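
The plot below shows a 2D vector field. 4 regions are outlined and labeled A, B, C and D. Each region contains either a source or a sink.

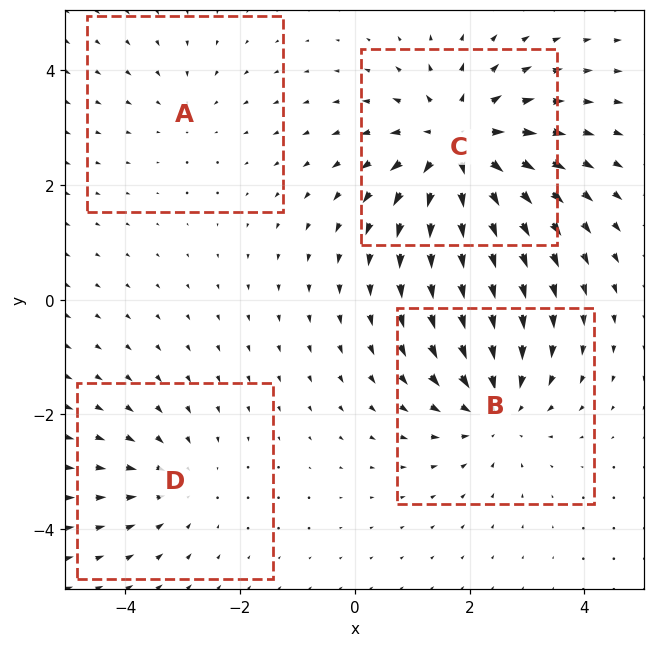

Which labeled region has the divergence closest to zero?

Divergence at each region's feature centre — A: about -2, B: about -4, C: about +6, D: about -3. Region A is closest to zero.

A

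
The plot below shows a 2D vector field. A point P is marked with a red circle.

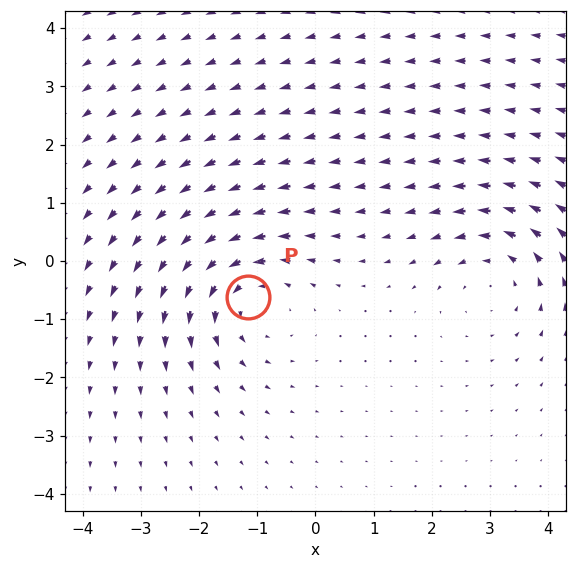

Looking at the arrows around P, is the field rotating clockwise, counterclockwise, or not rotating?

counterclockwise

Near P at (-1.2, -0.6) the arrows circulate counterclockwise. The curl (z-component) there is about +4; positive curl means counterclockwise rotation.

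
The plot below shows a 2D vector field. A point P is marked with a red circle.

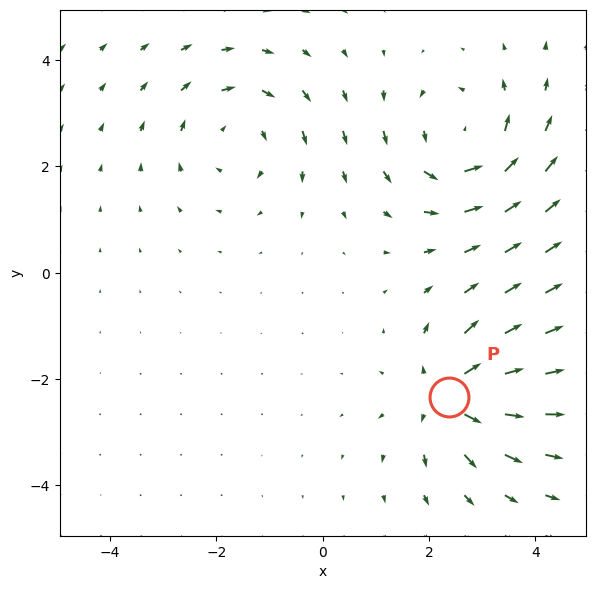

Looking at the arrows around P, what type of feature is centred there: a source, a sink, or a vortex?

source

At P (2.4, -2.3) the arrows spread outward. Divergence about +6, curl ≈0 — positive divergence with near-zero curl is a source.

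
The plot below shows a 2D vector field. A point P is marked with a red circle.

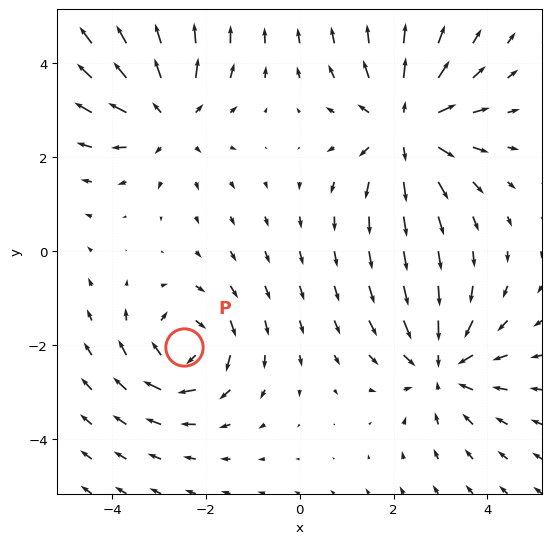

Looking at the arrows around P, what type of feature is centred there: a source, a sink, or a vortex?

At P (-2.5, -2.0) the arrows circulate clockwise. Divergence ≈0, curl about -4 — near-zero divergence with nonzero curl is a vortex.

vortex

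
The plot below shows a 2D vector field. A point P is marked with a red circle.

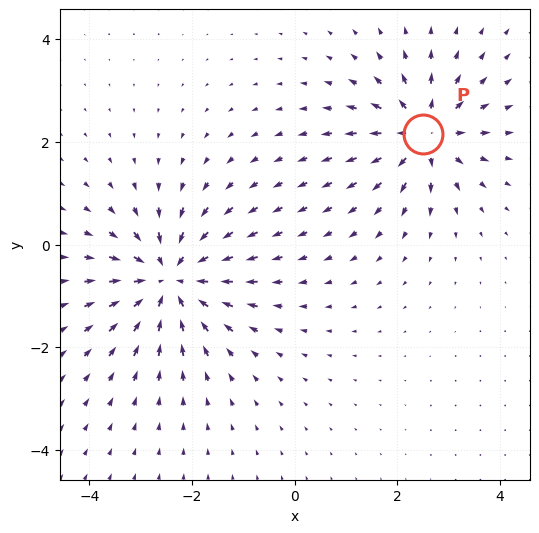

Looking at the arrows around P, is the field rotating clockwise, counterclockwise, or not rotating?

not rotating

Near P at (2.5, 2.2) the arrows show no circulation. The curl there is ≈0.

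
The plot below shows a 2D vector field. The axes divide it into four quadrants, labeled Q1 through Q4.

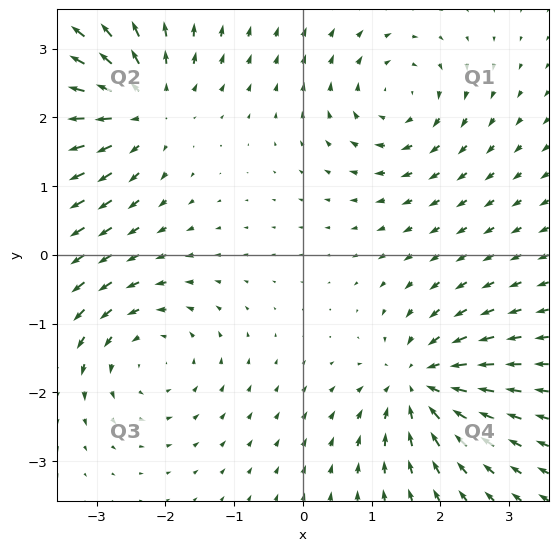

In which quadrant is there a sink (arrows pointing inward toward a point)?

Q4

The sink sits at approximately (1.7, -1.9), which lies in quadrant Q4. The divergence there is about -6, negative as expected for a sink.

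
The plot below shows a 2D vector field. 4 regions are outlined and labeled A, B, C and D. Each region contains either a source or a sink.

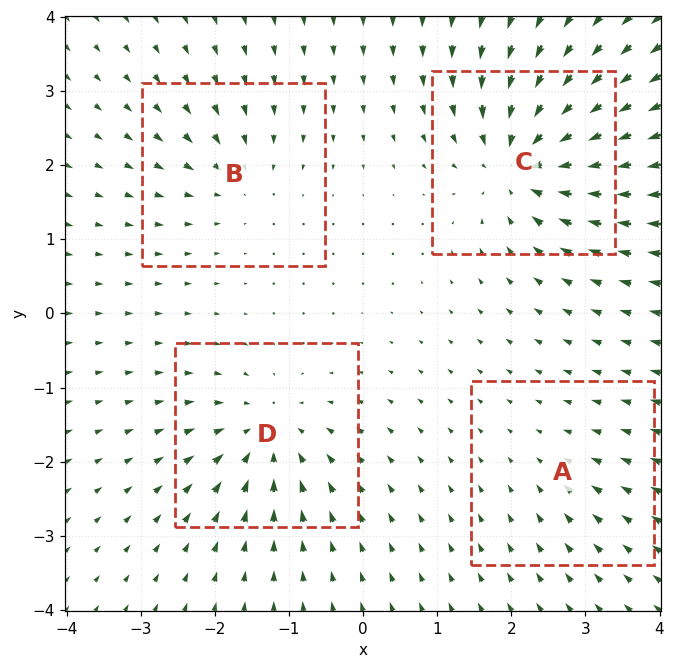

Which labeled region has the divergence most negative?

C

Divergence at each region's feature centre — A: about -2, B: about -4, C: about -8, D: about -6. Region C is most negative.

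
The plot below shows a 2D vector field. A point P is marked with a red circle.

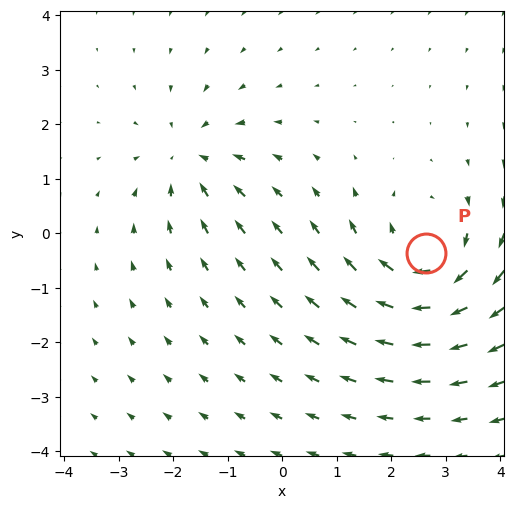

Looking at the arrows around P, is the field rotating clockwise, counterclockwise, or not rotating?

Near P at (2.6, -0.4) the arrows circulate clockwise. The curl (z-component) there is about -4; negative curl means clockwise rotation.

clockwise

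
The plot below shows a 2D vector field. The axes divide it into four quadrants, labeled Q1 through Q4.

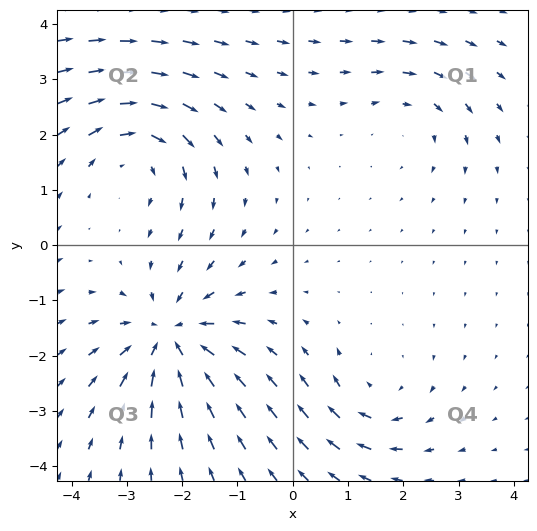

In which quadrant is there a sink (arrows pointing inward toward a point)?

Q3

The sink sits at approximately (-2.2, -1.7), which lies in quadrant Q3. The divergence there is about -5, negative as expected for a sink.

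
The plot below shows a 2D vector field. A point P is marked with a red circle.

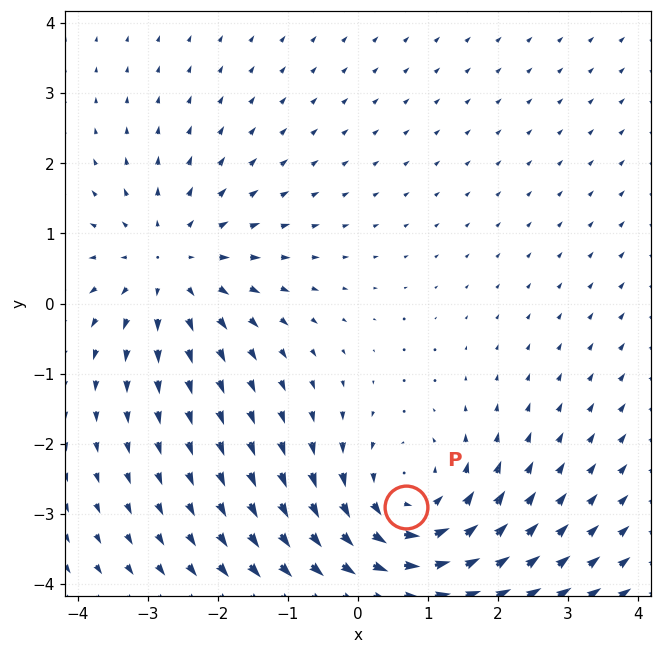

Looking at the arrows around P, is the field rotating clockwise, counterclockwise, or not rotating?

Near P at (0.7, -2.9) the arrows circulate counterclockwise. The curl (z-component) there is about +4; positive curl means counterclockwise rotation.

counterclockwise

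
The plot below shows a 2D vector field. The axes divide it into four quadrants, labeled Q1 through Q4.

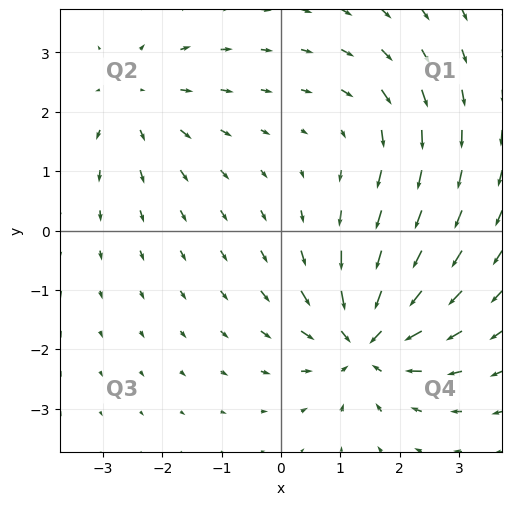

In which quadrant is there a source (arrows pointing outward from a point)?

The source sits at approximately (-2.5, 2.2), which lies in quadrant Q2. The divergence there is about +3, positive as expected for a source.

Q2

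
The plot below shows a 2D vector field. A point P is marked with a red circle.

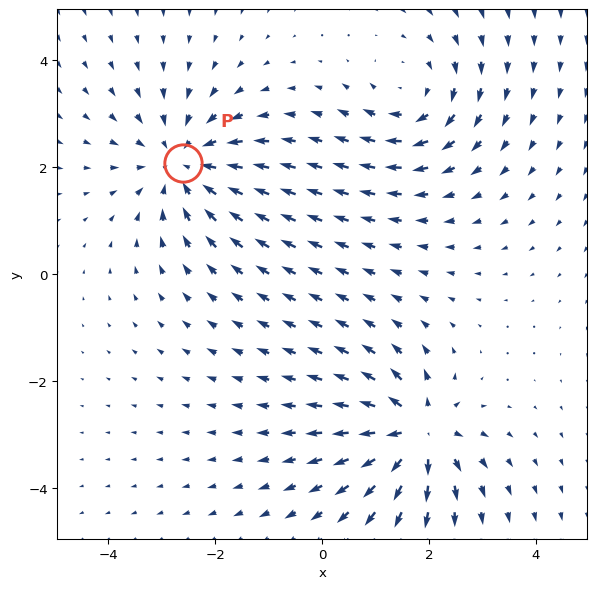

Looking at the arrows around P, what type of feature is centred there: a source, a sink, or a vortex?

sink

At P (-2.6, 2.1) the arrows converge inward. Divergence about -4, curl ≈0 — negative divergence with near-zero curl is a sink.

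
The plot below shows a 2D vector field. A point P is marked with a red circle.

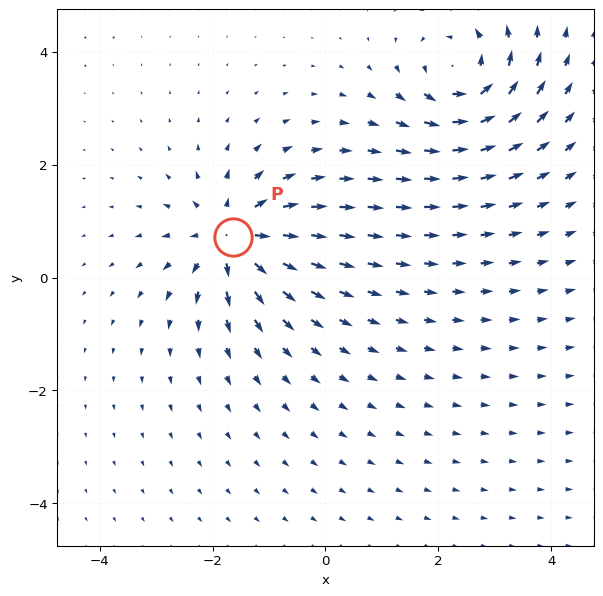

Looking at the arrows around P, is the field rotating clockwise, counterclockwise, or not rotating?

Near P at (-1.6, 0.7) the arrows show no circulation. The curl there is ≈0.

not rotating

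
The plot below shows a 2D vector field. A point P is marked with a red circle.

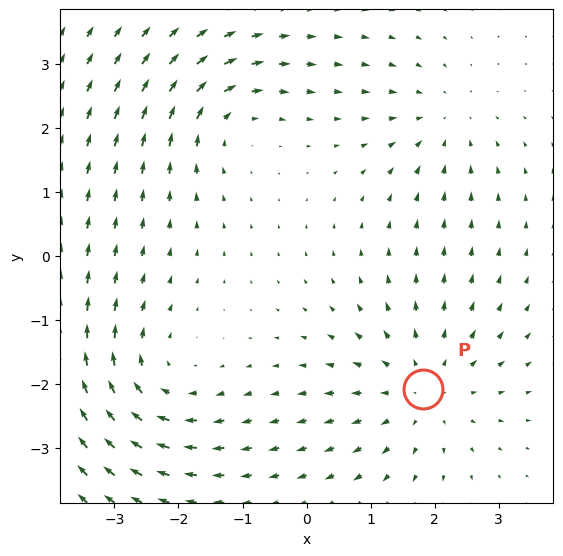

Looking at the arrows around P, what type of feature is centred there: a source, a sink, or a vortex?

At P (1.8, -2.1) the arrows spread outward. Divergence about +3, curl ≈0 — positive divergence with near-zero curl is a source.

source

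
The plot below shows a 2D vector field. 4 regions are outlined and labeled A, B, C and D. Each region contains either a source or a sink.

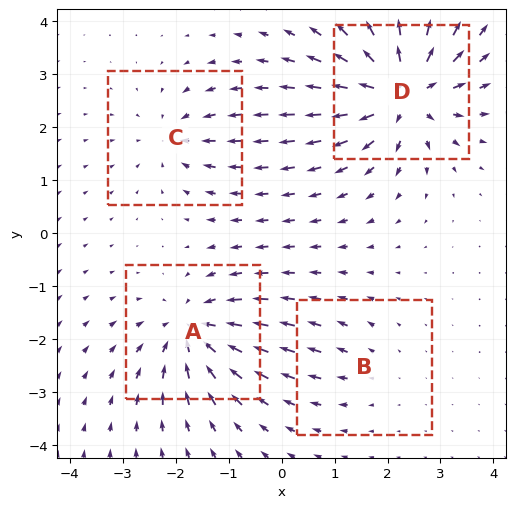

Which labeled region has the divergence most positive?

Divergence at each region's feature centre — A: about -7, B: about +2, C: about -4, D: about +9. Region D is most positive.

D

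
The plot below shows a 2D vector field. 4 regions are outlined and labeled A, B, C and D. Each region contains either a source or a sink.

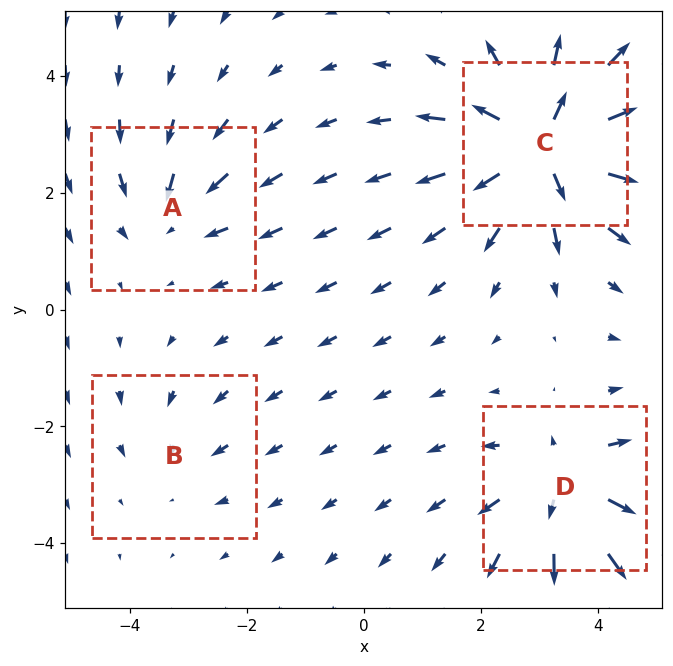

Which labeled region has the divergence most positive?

Divergence at each region's feature centre — A: about -3, B: about -2, C: about +8, D: about +5. Region C is most positive.

C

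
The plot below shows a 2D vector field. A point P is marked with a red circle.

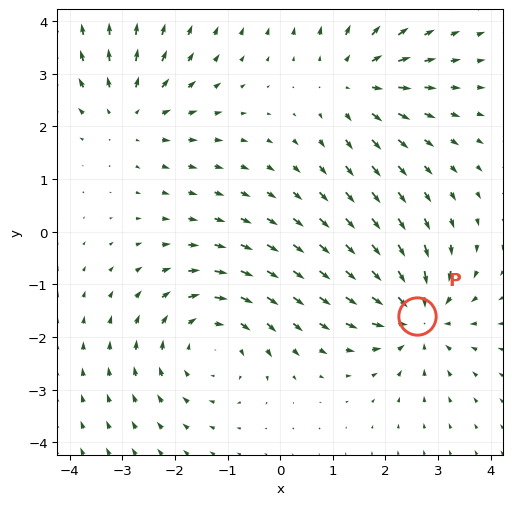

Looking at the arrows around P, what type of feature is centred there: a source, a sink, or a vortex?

At P (2.6, -1.6) the arrows converge inward. Divergence about -5, curl ≈0 — negative divergence with near-zero curl is a sink.

sink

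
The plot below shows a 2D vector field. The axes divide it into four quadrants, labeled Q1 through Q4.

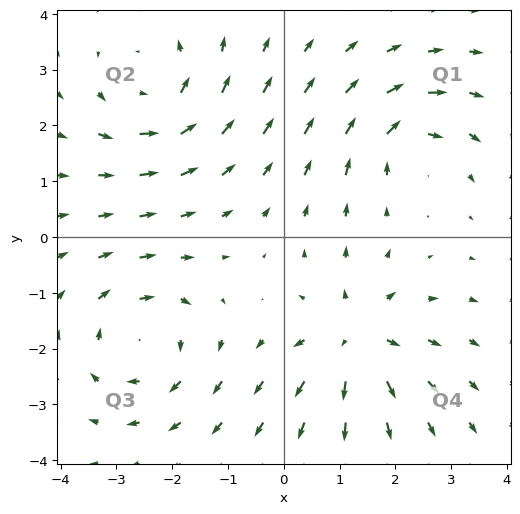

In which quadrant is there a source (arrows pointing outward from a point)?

The source sits at approximately (1.3, -1.8), which lies in quadrant Q4. The divergence there is about +5, positive as expected for a source.

Q4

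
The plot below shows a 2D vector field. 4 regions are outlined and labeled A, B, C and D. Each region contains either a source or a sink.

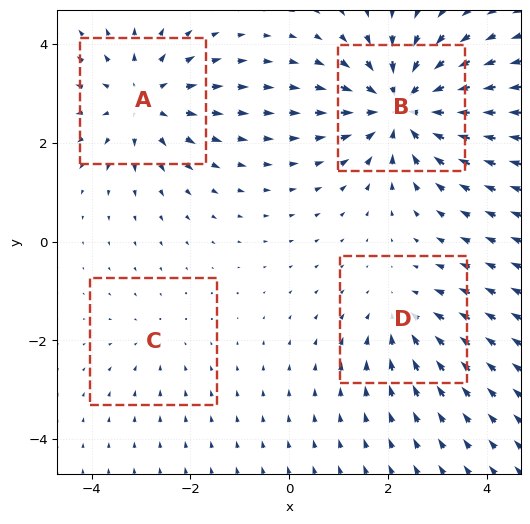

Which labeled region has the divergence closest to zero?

C

Divergence at each region's feature centre — A: about +5, B: about -7, C: about -2, D: about -3. Region C is closest to zero.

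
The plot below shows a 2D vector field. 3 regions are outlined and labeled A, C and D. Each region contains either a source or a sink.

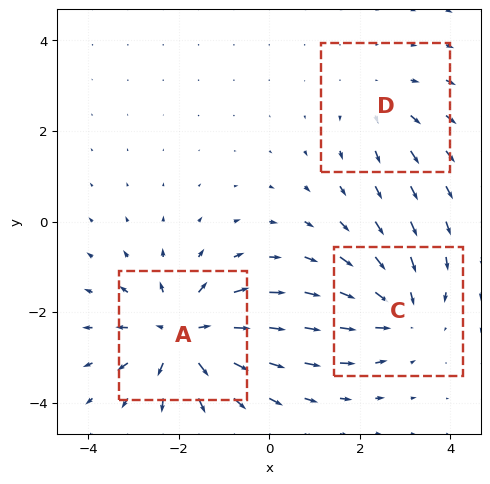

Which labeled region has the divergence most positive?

Divergence at each region's feature centre — A: about +4, C: about -3, D: about +2. Region A is most positive.

A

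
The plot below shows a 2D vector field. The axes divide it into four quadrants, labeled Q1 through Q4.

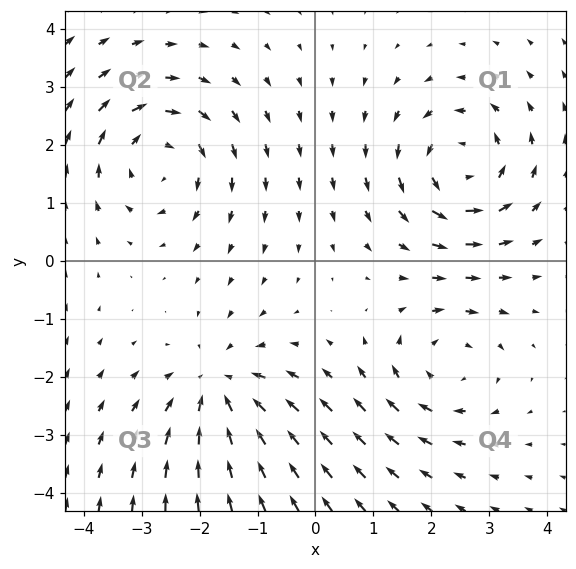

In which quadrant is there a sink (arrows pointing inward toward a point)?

Q3

The sink sits at approximately (-1.7, -2.2), which lies in quadrant Q3. The divergence there is about -3, negative as expected for a sink.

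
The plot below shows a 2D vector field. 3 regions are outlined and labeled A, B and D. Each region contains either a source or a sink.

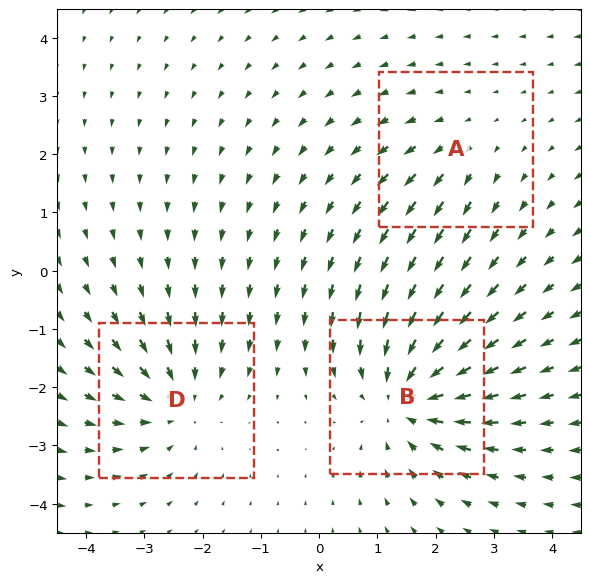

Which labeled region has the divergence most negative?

Divergence at each region's feature centre — A: about +2, B: about -5, D: about -3. Region B is most negative.

B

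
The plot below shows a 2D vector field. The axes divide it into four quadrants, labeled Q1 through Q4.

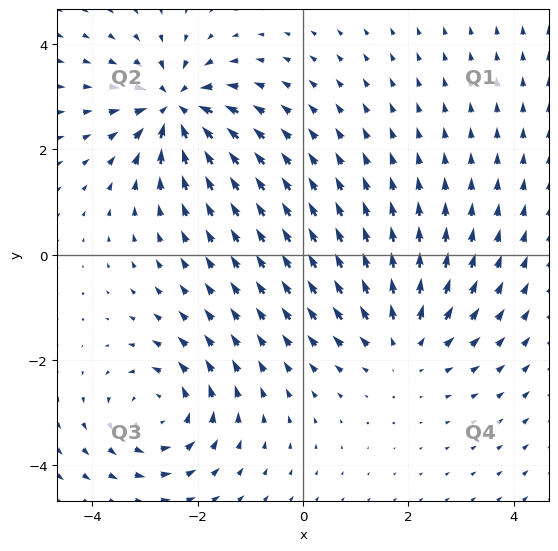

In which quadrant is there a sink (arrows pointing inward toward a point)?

Q2

The sink sits at approximately (-2.4, 2.8), which lies in quadrant Q2. The divergence there is about -5, negative as expected for a sink.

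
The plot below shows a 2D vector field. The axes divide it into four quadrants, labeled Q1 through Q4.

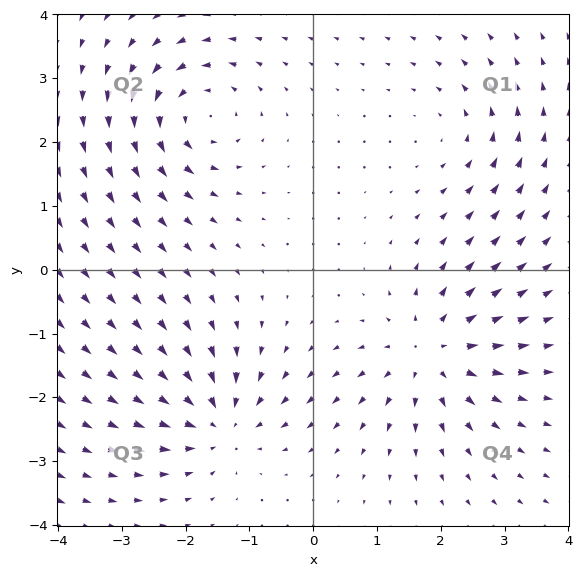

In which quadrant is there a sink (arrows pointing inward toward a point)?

Q3

The sink sits at approximately (-1.5, -2.4), which lies in quadrant Q3. The divergence there is about -6, negative as expected for a sink.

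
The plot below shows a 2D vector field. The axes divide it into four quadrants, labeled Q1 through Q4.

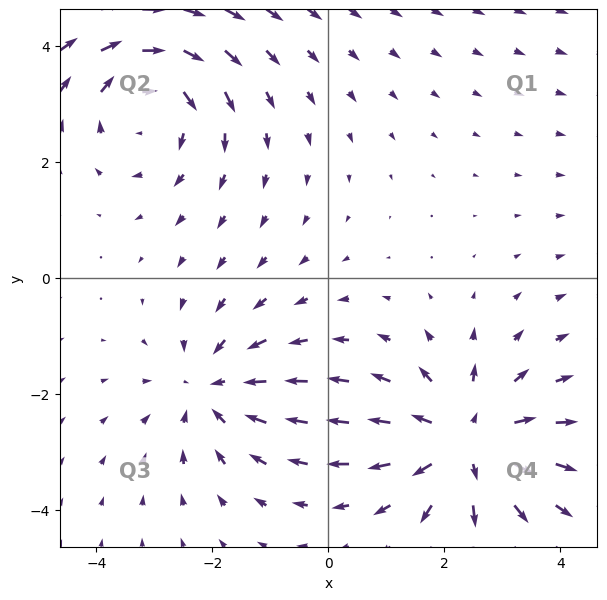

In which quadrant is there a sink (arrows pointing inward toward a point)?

The sink sits at approximately (-2.0, -1.9), which lies in quadrant Q3. The divergence there is about -4, negative as expected for a sink.

Q3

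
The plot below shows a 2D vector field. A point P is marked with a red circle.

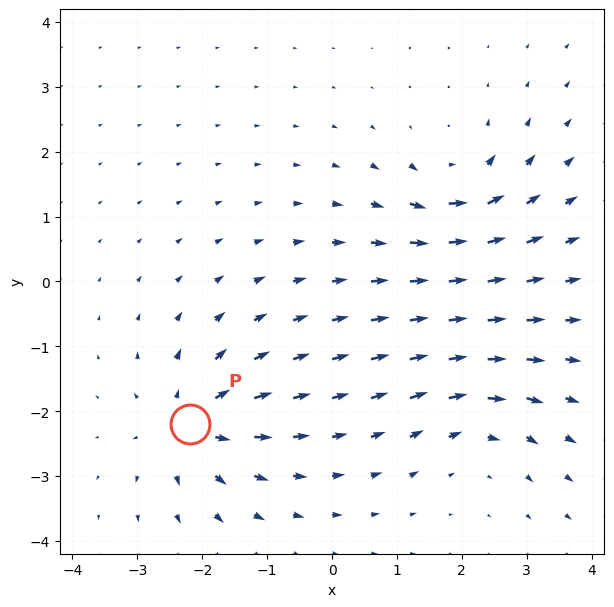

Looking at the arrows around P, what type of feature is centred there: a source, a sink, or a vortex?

source

At P (-2.2, -2.2) the arrows spread outward. Divergence about +7, curl ≈0 — positive divergence with near-zero curl is a source.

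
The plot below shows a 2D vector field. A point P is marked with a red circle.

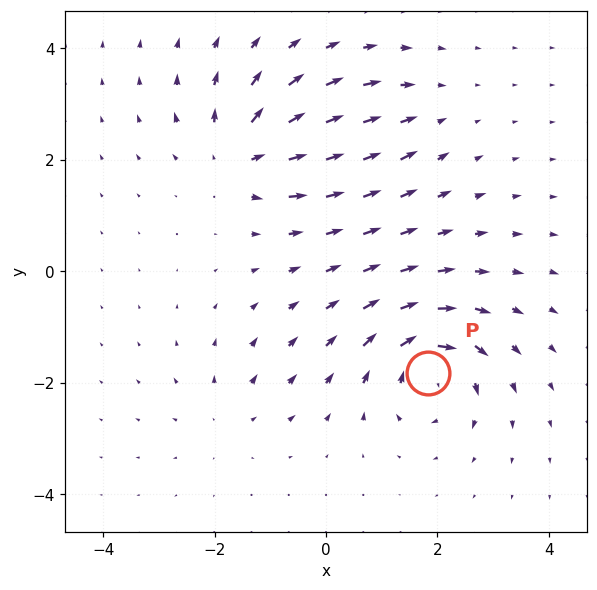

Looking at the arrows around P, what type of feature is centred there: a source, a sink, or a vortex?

vortex

At P (1.8, -1.8) the arrows circulate clockwise. Divergence ≈0, curl about -7 — near-zero divergence with nonzero curl is a vortex.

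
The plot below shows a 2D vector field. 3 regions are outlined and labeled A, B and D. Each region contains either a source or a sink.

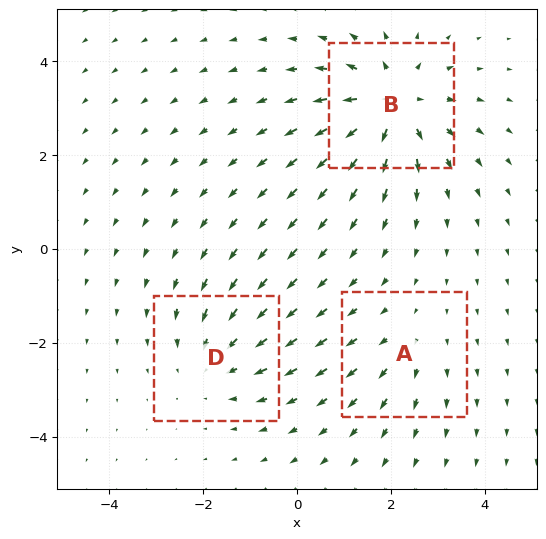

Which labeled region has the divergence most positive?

Divergence at each region's feature centre — A: about +2, B: about +5, D: about -3. Region B is most positive.

B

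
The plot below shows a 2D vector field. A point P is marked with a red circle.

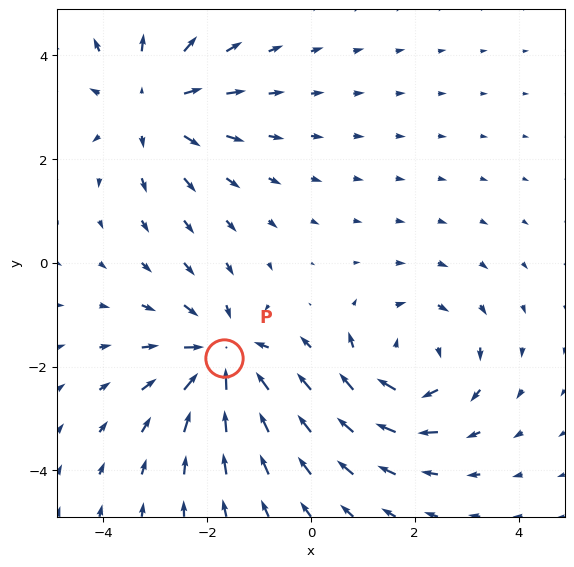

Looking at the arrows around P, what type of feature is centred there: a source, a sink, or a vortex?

At P (-1.7, -1.8) the arrows converge inward. Divergence about -5, curl ≈0 — negative divergence with near-zero curl is a sink.

sink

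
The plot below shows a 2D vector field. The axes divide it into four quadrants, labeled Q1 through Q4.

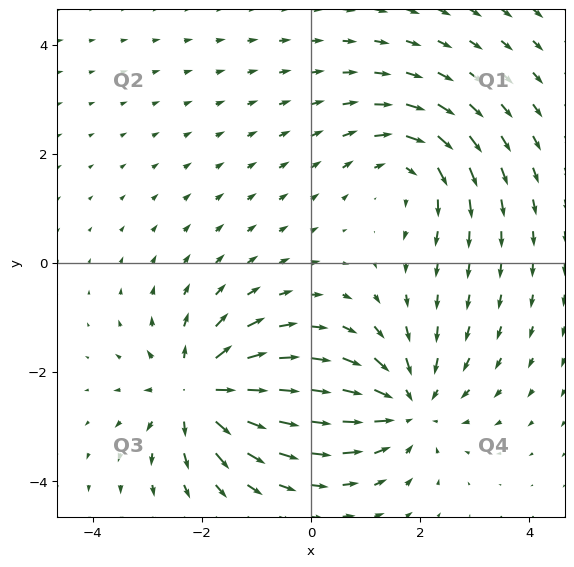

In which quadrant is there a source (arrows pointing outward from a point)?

The source sits at approximately (-2.0, -2.4), which lies in quadrant Q3. The divergence there is about +6, positive as expected for a source.

Q3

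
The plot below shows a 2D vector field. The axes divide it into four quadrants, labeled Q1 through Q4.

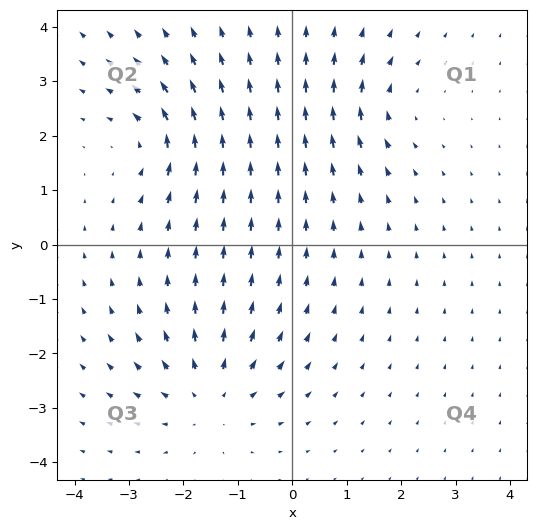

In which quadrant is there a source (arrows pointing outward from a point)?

Q3

The source sits at approximately (-1.5, -2.8), which lies in quadrant Q3. The divergence there is about +4, positive as expected for a source.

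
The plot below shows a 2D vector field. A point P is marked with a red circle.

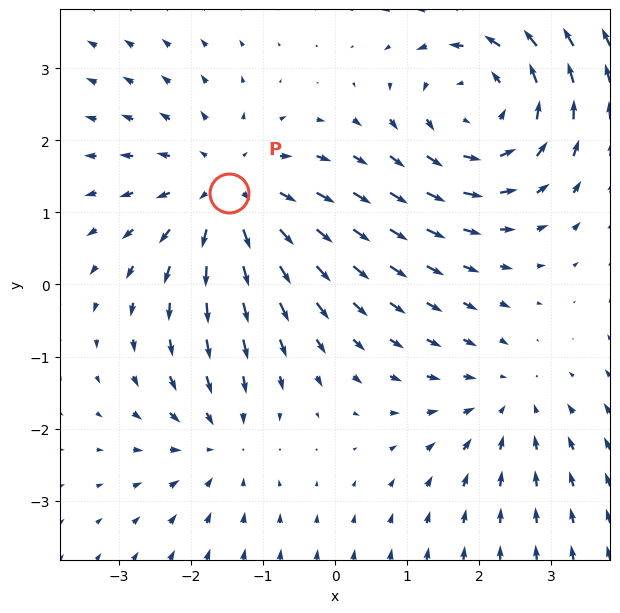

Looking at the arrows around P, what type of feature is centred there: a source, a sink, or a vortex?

At P (-1.5, 1.3) the arrows spread outward. Divergence about +4, curl ≈0 — positive divergence with near-zero curl is a source.

source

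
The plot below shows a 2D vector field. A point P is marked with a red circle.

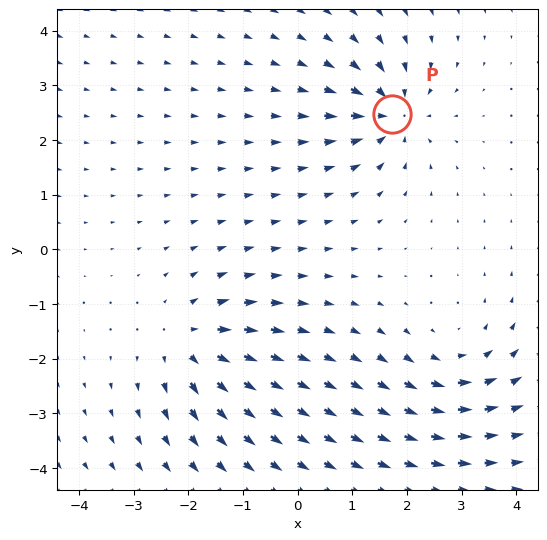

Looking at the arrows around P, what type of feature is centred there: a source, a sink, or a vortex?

sink

At P (1.7, 2.5) the arrows converge inward. Divergence about -4, curl ≈0 — negative divergence with near-zero curl is a sink.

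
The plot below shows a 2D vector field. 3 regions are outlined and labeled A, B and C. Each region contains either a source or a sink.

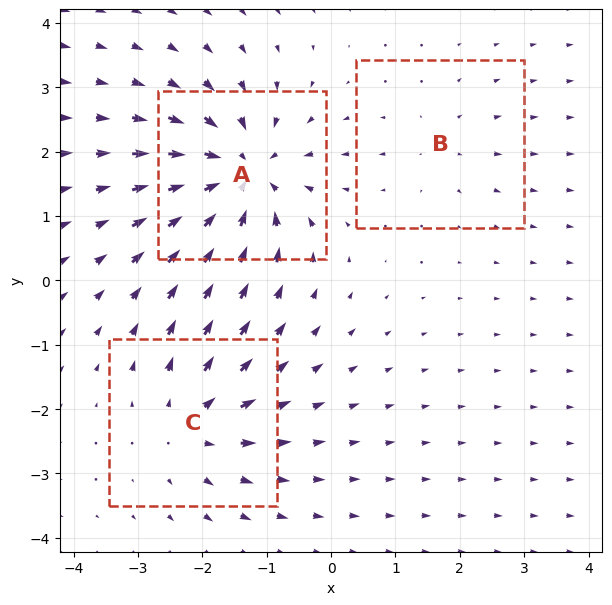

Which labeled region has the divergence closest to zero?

B

Divergence at each region's feature centre — A: about -6, B: about +2, C: about +4. Region B is closest to zero.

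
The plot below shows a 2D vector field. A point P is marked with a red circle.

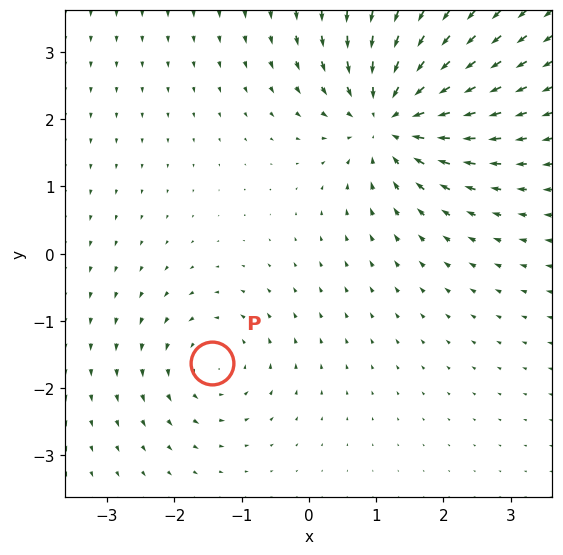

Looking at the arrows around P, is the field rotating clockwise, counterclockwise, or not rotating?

Near P at (-1.4, -1.6) the arrows circulate counterclockwise. The curl (z-component) there is about +3; positive curl means counterclockwise rotation.

counterclockwise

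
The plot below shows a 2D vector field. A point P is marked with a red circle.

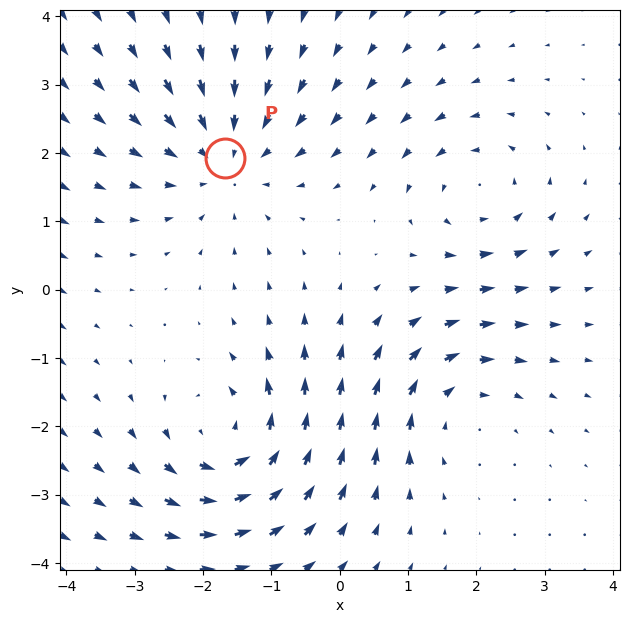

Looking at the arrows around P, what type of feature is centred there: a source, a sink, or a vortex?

sink

At P (-1.7, 1.9) the arrows converge inward. Divergence about -4, curl ≈0 — negative divergence with near-zero curl is a sink.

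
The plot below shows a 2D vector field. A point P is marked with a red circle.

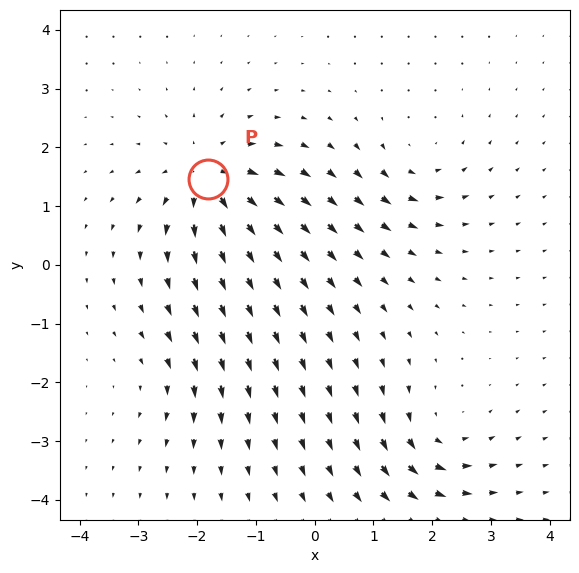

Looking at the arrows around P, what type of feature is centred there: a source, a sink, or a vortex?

source

At P (-1.8, 1.5) the arrows spread outward. Divergence about +6, curl ≈0 — positive divergence with near-zero curl is a source.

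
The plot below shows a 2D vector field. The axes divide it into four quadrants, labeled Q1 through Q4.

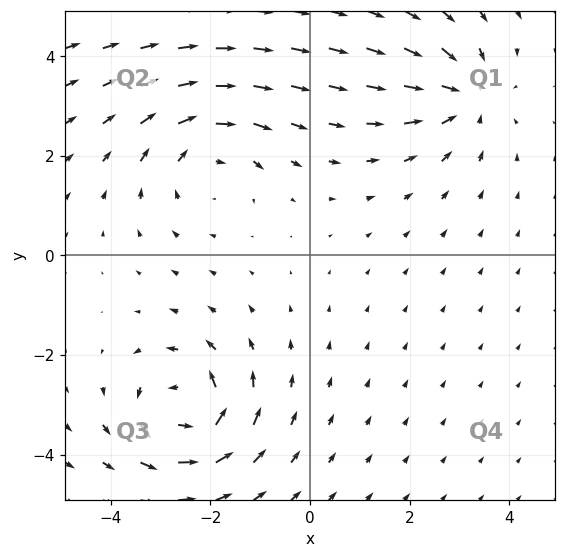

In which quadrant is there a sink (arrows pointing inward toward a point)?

Q1

The sink sits at approximately (3.1, 3.2), which lies in quadrant Q1. The divergence there is about -4, negative as expected for a sink.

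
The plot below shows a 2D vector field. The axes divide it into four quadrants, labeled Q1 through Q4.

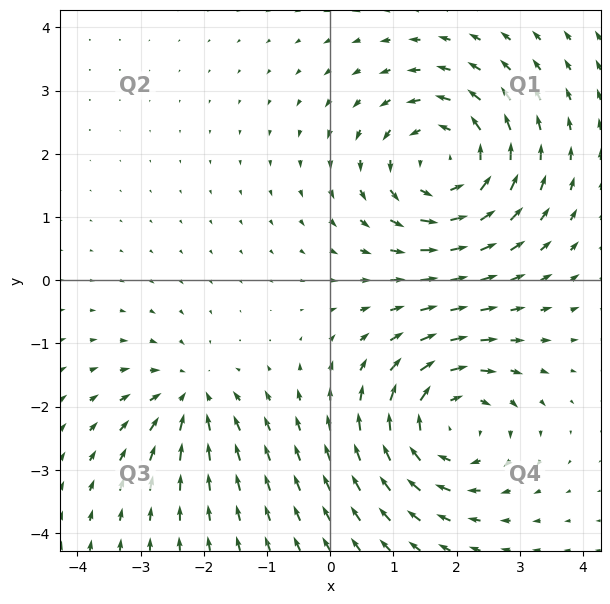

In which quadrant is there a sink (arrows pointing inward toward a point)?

The sink sits at approximately (-2.2, -1.8), which lies in quadrant Q3. The divergence there is about -4, negative as expected for a sink.

Q3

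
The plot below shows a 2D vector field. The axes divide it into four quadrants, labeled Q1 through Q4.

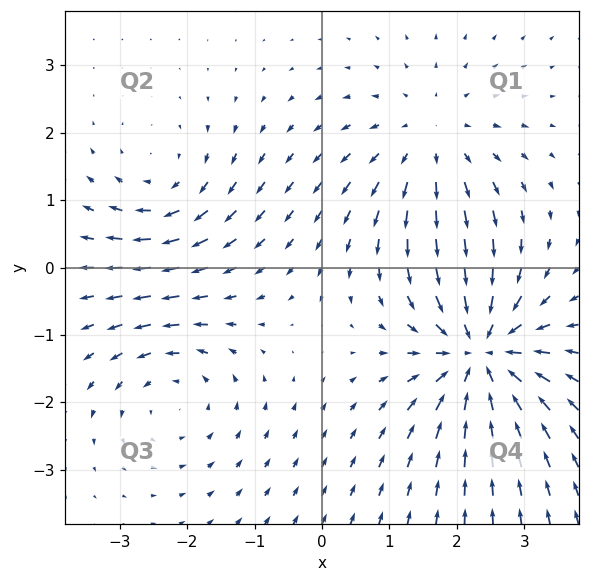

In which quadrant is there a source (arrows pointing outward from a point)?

Q1

The source sits at approximately (1.6, 1.9), which lies in quadrant Q1. The divergence there is about +3, positive as expected for a source.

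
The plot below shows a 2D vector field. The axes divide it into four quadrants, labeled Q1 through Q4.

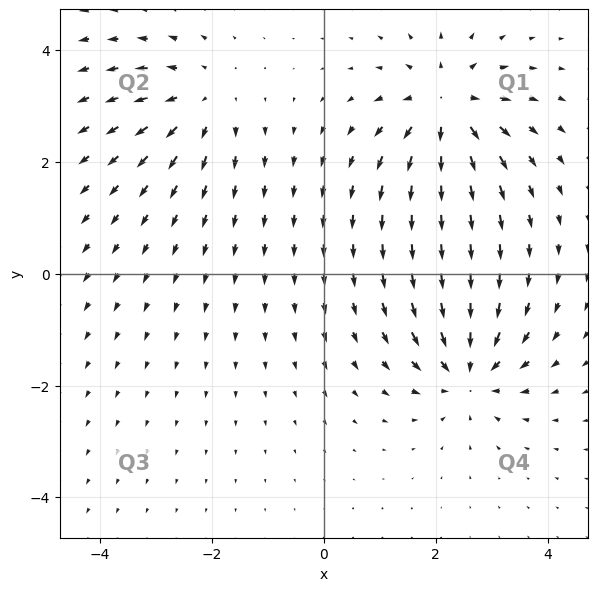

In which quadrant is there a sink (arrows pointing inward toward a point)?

Q4

The sink sits at approximately (2.6, -1.8), which lies in quadrant Q4. The divergence there is about -4, negative as expected for a sink.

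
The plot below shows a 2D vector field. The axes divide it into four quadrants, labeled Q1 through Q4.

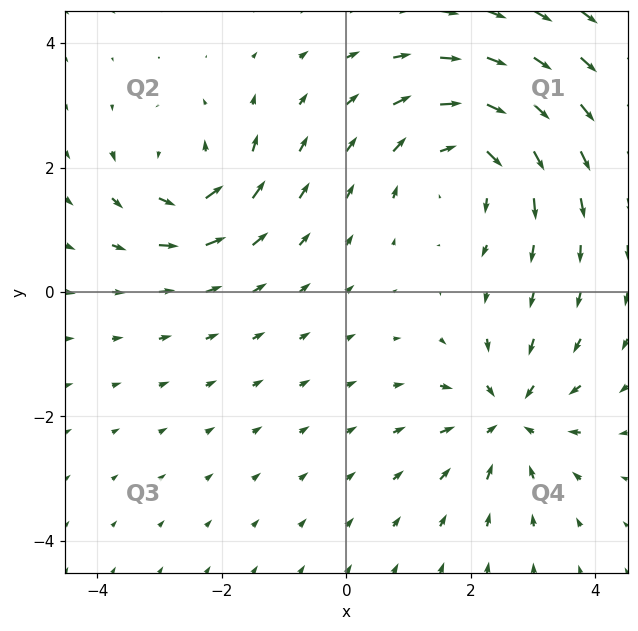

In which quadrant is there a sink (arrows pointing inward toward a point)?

Q4

The sink sits at approximately (2.6, -2.0), which lies in quadrant Q4. The divergence there is about -4, negative as expected for a sink.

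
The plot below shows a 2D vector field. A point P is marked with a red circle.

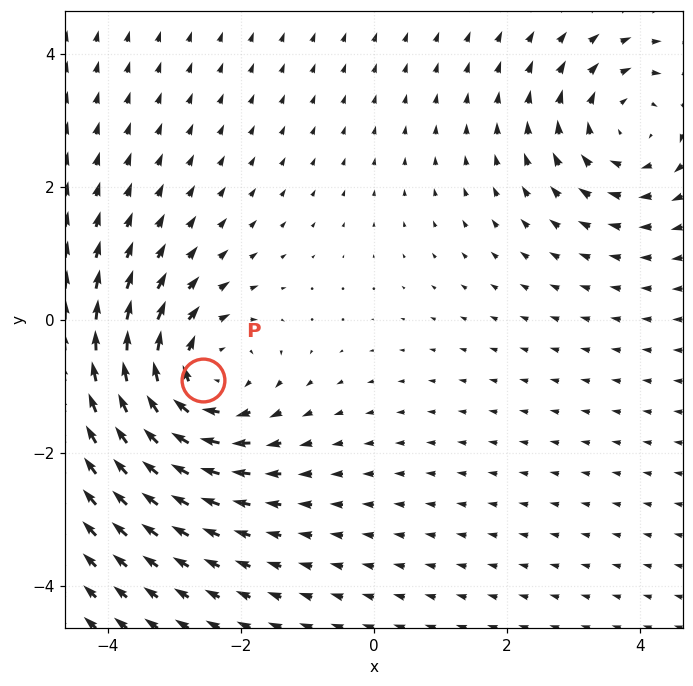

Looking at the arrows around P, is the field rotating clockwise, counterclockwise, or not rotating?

clockwise

Near P at (-2.6, -0.9) the arrows circulate clockwise. The curl (z-component) there is about -4; negative curl means clockwise rotation.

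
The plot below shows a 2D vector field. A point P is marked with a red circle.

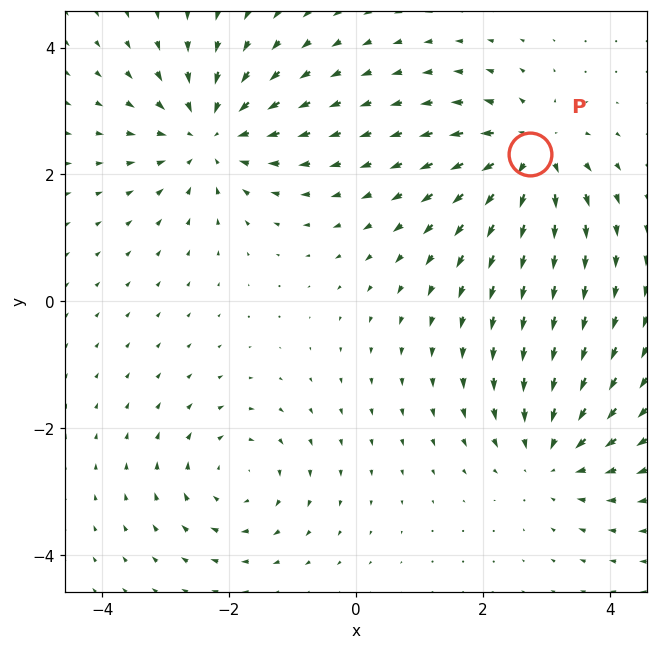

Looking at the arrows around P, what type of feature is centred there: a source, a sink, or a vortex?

At P (2.7, 2.3) the arrows spread outward. Divergence about +5, curl ≈0 — positive divergence with near-zero curl is a source.

source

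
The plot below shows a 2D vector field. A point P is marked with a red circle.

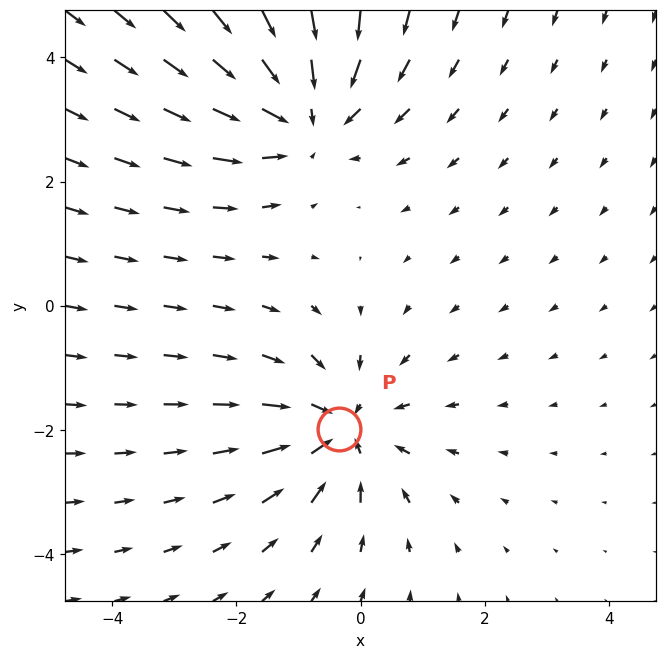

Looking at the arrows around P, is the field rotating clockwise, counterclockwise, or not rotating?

Near P at (-0.3, -2.0) the arrows show no circulation. The curl there is ≈0.

not rotating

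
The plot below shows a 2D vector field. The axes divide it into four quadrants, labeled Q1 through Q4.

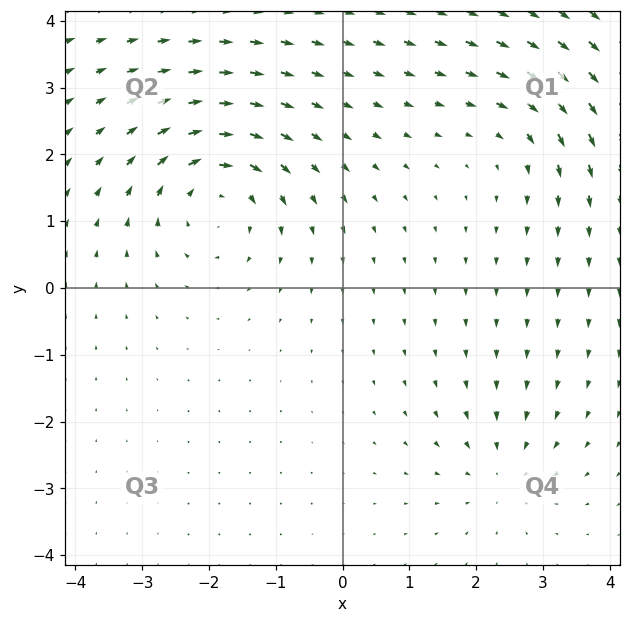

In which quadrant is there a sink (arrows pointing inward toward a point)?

Q4

The sink sits at approximately (2.4, -2.8), which lies in quadrant Q4. The divergence there is about -3, negative as expected for a sink.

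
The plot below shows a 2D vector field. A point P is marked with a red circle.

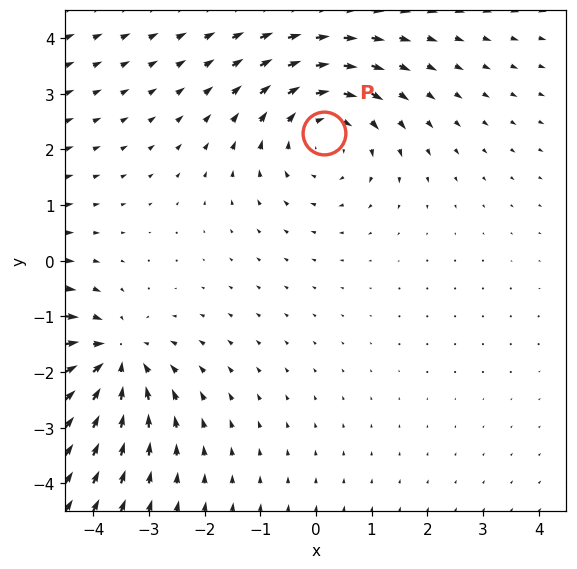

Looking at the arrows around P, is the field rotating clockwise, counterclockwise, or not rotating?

Near P at (0.1, 2.3) the arrows circulate clockwise. The curl (z-component) there is about -3; negative curl means clockwise rotation.

clockwise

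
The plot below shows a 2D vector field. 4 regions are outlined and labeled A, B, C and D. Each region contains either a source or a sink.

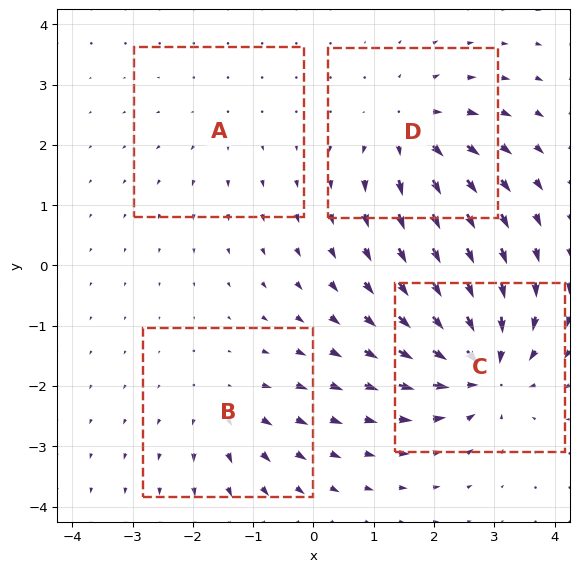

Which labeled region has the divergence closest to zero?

A

Divergence at each region's feature centre — A: about +2, B: about +4, C: about -8, D: about +6. Region A is closest to zero.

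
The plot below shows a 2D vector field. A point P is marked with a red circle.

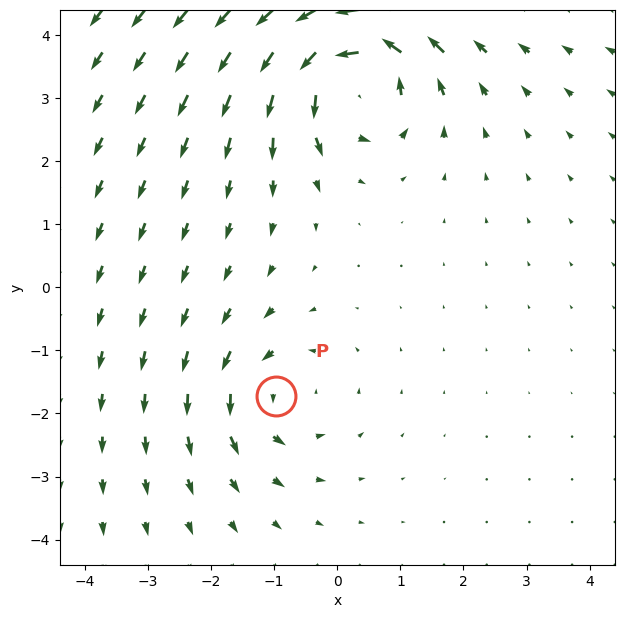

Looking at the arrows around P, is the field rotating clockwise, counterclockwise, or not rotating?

counterclockwise

Near P at (-1.0, -1.7) the arrows circulate counterclockwise. The curl (z-component) there is about +3; positive curl means counterclockwise rotation.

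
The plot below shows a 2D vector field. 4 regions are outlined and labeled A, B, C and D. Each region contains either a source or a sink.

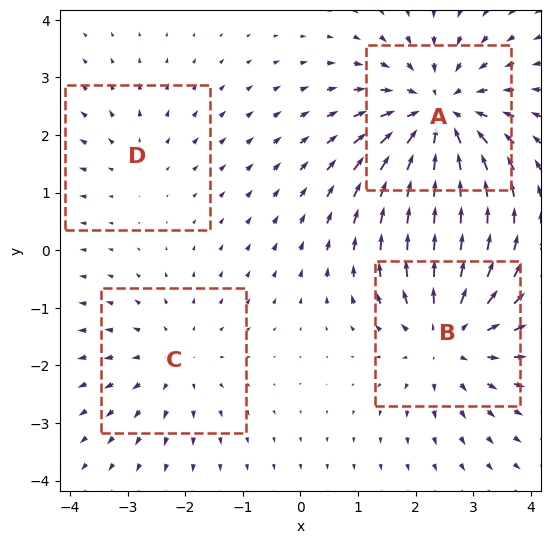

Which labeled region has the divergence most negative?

A

Divergence at each region's feature centre — A: about -6, B: about +5, C: about +3, D: about +2. Region A is most negative.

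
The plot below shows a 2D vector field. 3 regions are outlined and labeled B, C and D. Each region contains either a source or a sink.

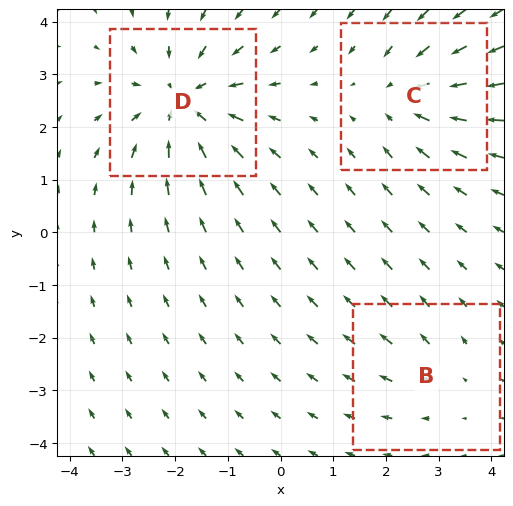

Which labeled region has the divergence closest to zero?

B

Divergence at each region's feature centre — B: about +2, C: about -3, D: about -5. Region B is closest to zero.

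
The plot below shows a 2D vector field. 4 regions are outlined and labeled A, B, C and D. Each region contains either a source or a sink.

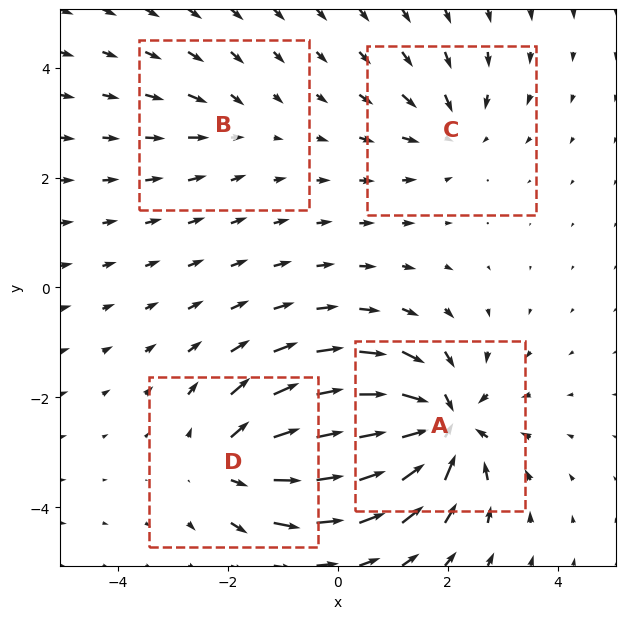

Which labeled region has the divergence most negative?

Divergence at each region's feature centre — A: about -8, B: about -2, C: about -4, D: about +5. Region A is most negative.

A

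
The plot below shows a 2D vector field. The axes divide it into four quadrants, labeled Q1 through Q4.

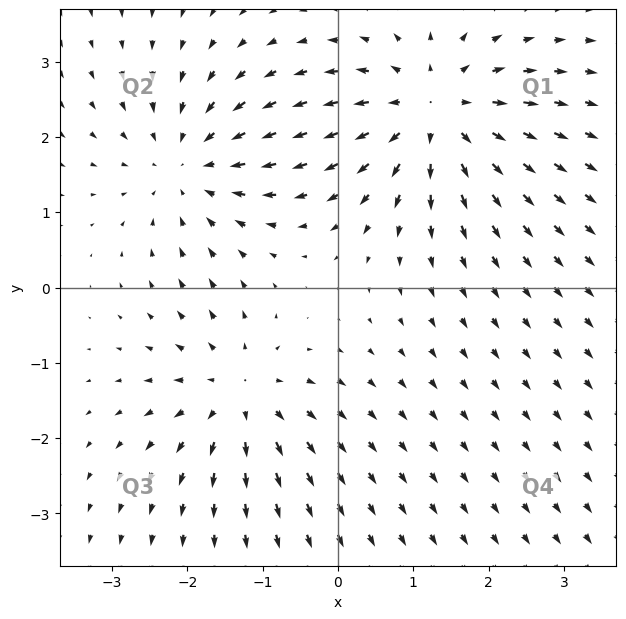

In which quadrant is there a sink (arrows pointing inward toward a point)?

Q2

The sink sits at approximately (-2.0, 1.6), which lies in quadrant Q2. The divergence there is about -4, negative as expected for a sink.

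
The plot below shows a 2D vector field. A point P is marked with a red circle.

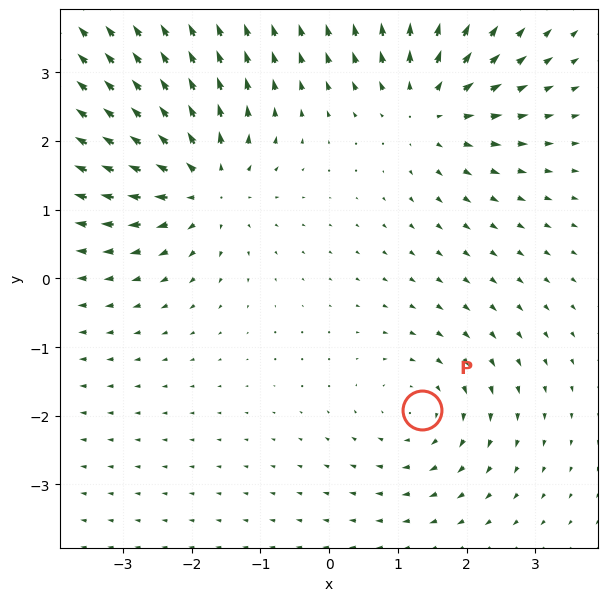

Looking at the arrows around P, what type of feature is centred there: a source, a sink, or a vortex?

At P (1.3, -1.9) the arrows circulate clockwise. Divergence ≈0, curl about -3 — near-zero divergence with nonzero curl is a vortex.

vortex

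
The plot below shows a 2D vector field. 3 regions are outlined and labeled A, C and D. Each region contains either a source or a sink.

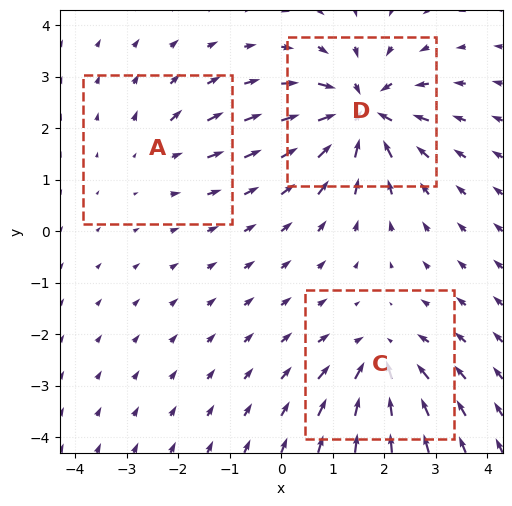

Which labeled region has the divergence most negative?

Divergence at each region's feature centre — A: about +2, C: about -4, D: about -6. Region D is most negative.

D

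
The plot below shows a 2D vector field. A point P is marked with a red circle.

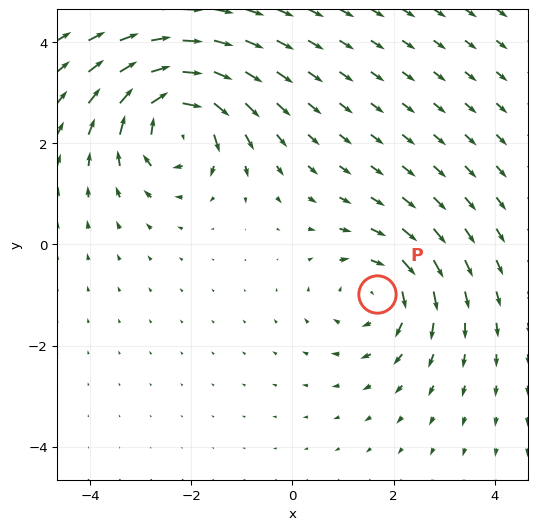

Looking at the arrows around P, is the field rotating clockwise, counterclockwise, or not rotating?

clockwise

Near P at (1.7, -1.0) the arrows circulate clockwise. The curl (z-component) there is about -4; negative curl means clockwise rotation.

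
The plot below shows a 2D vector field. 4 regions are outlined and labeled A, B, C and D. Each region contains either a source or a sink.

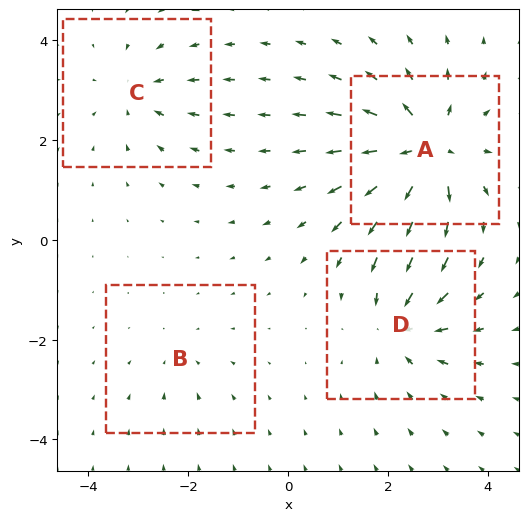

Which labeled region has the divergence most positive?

A

Divergence at each region's feature centre — A: about +8, B: about -2, C: about -4, D: about -5. Region A is most positive.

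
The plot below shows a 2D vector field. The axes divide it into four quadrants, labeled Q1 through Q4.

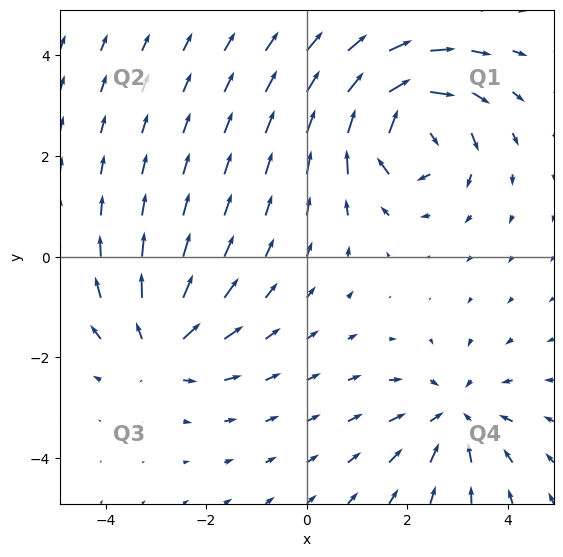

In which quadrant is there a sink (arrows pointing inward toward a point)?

The sink sits at approximately (2.9, -3.2), which lies in quadrant Q4. The divergence there is about -3, negative as expected for a sink.

Q4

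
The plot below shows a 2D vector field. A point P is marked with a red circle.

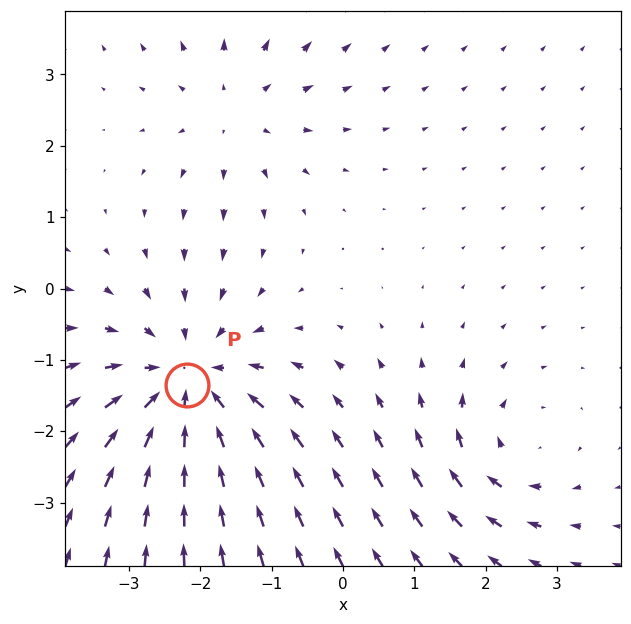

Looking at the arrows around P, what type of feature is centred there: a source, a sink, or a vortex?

sink

At P (-2.2, -1.4) the arrows converge inward. Divergence about -4, curl ≈0 — negative divergence with near-zero curl is a sink.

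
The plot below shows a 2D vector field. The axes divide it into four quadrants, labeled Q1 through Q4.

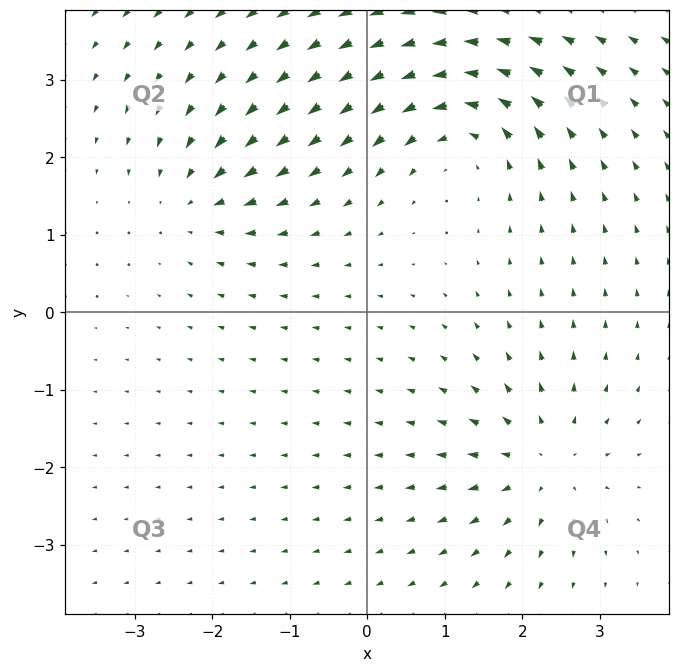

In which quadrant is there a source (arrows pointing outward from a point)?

Q4

The source sits at approximately (2.3, -1.9), which lies in quadrant Q4. The divergence there is about +5, positive as expected for a source.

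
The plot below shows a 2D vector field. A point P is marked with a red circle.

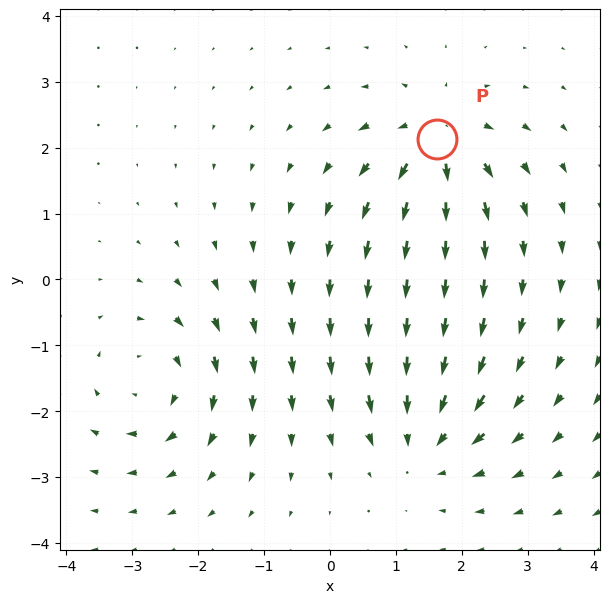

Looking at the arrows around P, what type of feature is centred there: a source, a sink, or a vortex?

At P (1.6, 2.1) the arrows spread outward. Divergence about +7, curl ≈0 — positive divergence with near-zero curl is a source.

source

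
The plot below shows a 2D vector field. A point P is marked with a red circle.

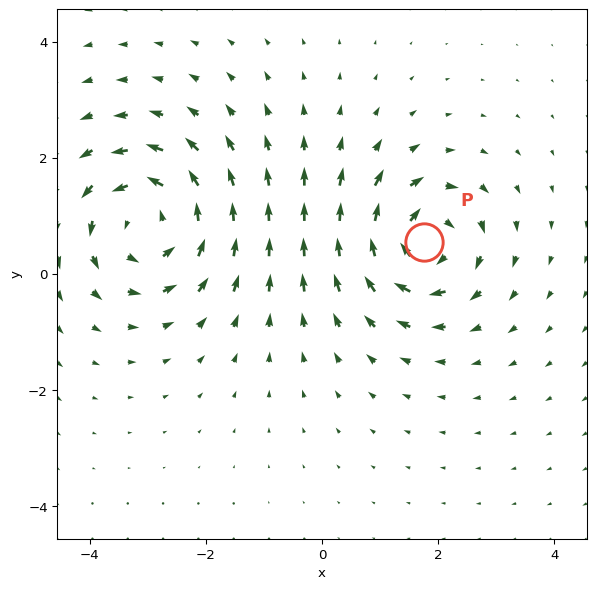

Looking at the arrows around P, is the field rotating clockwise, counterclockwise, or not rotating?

clockwise

Near P at (1.8, 0.5) the arrows circulate clockwise. The curl (z-component) there is about -5; negative curl means clockwise rotation.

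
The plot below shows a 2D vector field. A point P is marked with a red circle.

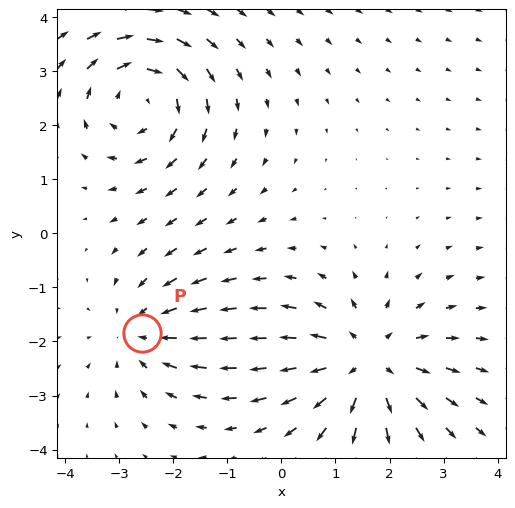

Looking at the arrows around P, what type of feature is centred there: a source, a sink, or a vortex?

At P (-2.6, -1.8) the arrows converge inward. Divergence about -3, curl ≈0 — negative divergence with near-zero curl is a sink.

sink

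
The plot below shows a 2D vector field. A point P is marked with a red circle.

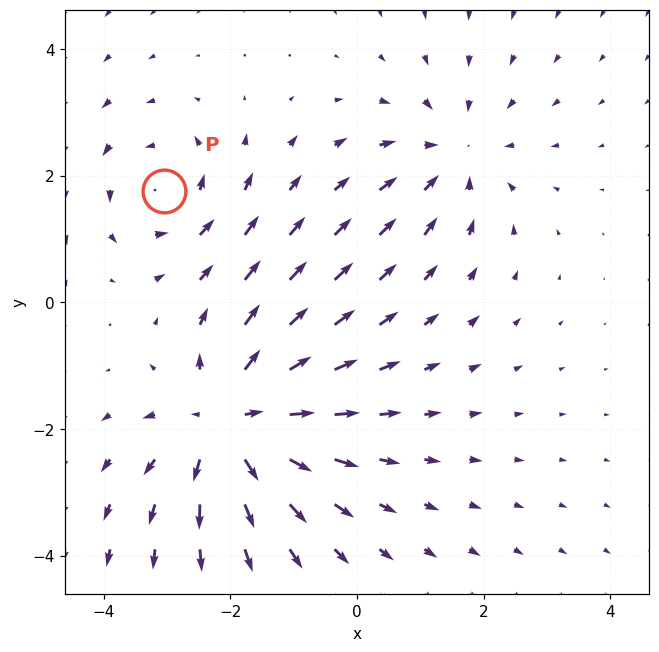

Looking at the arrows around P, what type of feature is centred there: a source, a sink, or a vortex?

At P (-3.1, 1.8) the arrows circulate counterclockwise. Divergence ≈0, curl about +3 — near-zero divergence with nonzero curl is a vortex.

vortex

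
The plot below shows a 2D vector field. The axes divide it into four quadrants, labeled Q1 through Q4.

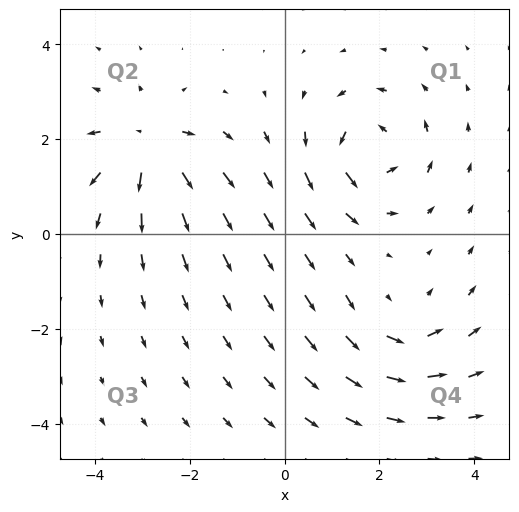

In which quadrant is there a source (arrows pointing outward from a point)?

Q2

The source sits at approximately (-2.8, 1.9), which lies in quadrant Q2. The divergence there is about +6, positive as expected for a source.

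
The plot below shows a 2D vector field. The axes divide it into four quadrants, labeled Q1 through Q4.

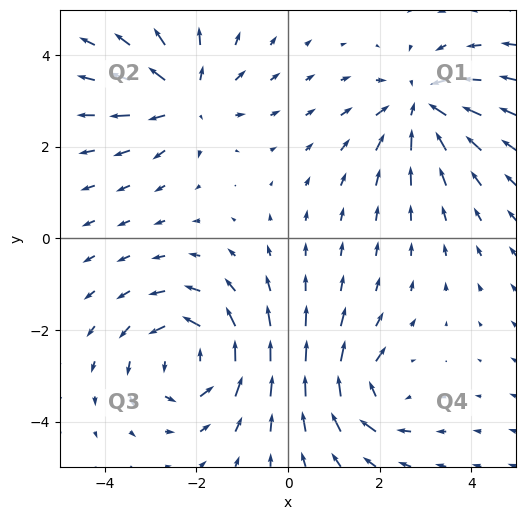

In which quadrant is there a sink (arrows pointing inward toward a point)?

The sink sits at approximately (2.9, 2.9), which lies in quadrant Q1. The divergence there is about -4, negative as expected for a sink.

Q1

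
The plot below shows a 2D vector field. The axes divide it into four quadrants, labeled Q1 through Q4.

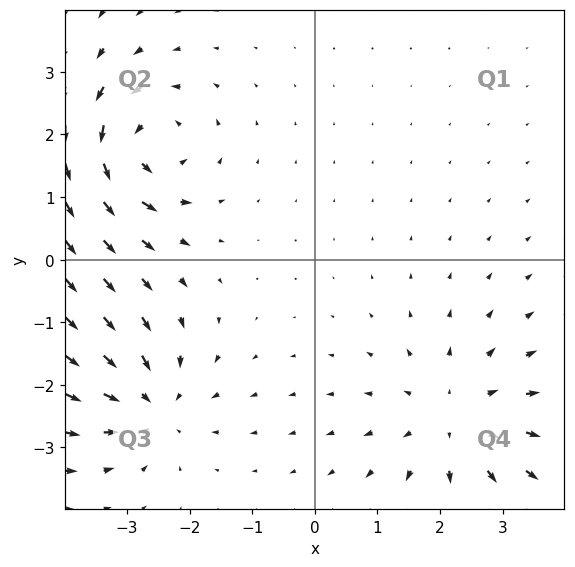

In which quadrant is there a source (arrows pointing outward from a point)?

The source sits at approximately (2.3, -2.5), which lies in quadrant Q4. The divergence there is about +4, positive as expected for a source.

Q4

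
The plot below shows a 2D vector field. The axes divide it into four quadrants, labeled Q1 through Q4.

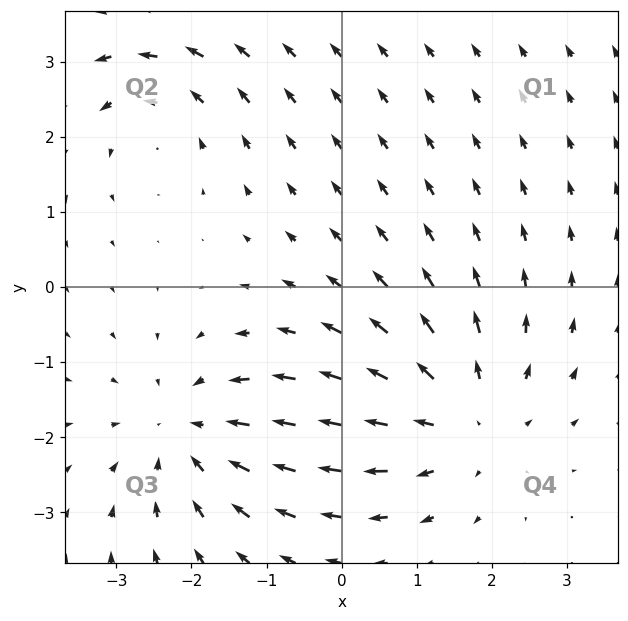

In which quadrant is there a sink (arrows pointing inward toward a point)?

The sink sits at approximately (-2.0, -1.9), which lies in quadrant Q3. The divergence there is about -4, negative as expected for a sink.

Q3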